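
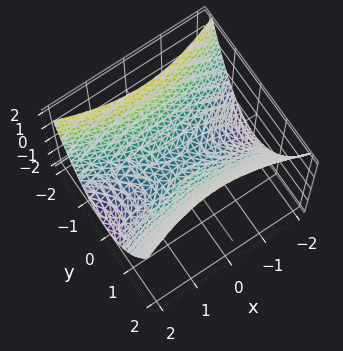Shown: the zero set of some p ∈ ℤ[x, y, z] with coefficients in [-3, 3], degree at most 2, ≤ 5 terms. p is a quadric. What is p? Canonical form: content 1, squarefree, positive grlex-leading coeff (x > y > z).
x^2 - 3*y^2 + 3*z

(a) deg p = 2. A hyperbolic paraboloid; a quadric.
(b) Symmetries: the x ↦ −x reflection is a symmetry, so x appears only in even powers; mirror symmetry y ↦ −y ⇒ only even powers of y.
(c) From the visible intercepts: it crosses the z-axis at the gridline z = 0; it meets the y-axis at y = 0 (among the integer gridlines); it crosses the x-axis at the gridline x = 0.
(d) Solving for integer coefficients yields p as stated.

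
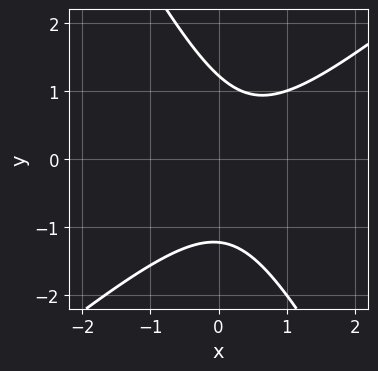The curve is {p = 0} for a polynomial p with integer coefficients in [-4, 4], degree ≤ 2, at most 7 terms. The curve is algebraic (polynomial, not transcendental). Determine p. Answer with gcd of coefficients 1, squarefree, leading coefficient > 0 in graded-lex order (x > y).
First, deg p = 2. The shape is more complex than any degree-1 curve.
Next, against the integer gridlines: the curve avoids every integer x-axis point in the box.
Finally, matching integer coefficients to the picture gives p.

3*x^2 - 2*x*y - 2*y^2 - 2*x + 3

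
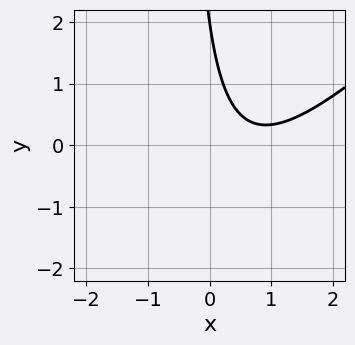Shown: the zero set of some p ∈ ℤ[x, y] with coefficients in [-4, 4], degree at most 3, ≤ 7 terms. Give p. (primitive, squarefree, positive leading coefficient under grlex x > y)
2*x^2 - 2*x*y - 3*x - y + 2

1. The degree is 2 — a generic line meets the curve in up to 2 points.
2. From the axis intercepts and sections: the curve avoids every integer x-axis point in the box; it crosses the y-axis at the gridline y = 2.
3. Assembling these constraints gives the stated polynomial.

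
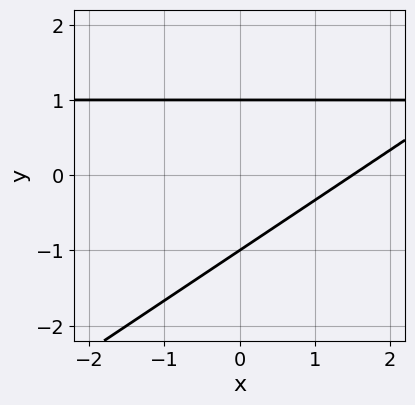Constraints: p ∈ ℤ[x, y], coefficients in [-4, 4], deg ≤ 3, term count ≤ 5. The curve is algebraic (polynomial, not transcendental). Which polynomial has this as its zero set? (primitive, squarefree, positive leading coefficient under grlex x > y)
2*x*y - 3*y^2 - 2*x + 3

1. The degree is 2 — the shape is more complex than any degree-1 curve.
2. Checking where it meets the axes: the y-axis gridline crossings are at y ∈ {-1, 1}.
3. The integer polynomial consistent with all of this is the stated p.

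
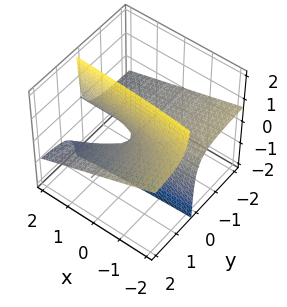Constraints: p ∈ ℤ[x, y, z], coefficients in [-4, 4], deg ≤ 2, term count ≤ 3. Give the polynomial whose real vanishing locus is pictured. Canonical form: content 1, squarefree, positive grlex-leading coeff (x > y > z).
x*y + 3*y*z - z

First, deg p = 2. A generic line meets the surface in up to 2 points.
Next, from the axis intercepts and sections: it meets the z-axis at z = 0 (among the integer gridlines); the visible y-axis segment lies entirely on the surface; every point of the x-axis in the box is on the surface.
Finally, putting this together gives p.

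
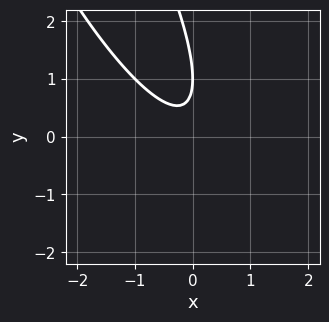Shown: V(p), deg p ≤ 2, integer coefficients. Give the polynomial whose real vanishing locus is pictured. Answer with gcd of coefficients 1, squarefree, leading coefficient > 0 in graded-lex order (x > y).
3*x^2 + 3*x*y + y^2 - 2*y + 1

First, the degree is 2 — no degree-1 curve has this shape.
Next, from the visible intercepts: it meets the y-axis at y = 1 (among the integer gridlines); no x-intercept at any integer in the box.
Finally, assembling these constraints gives the stated polynomial.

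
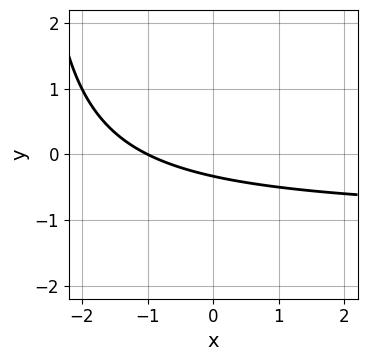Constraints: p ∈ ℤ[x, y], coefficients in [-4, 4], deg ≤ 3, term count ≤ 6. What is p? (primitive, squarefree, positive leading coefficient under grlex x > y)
(a) The degree is 2 — no degree-1 curve has this shape.
(b) From the axis intercepts and sections: one x-axis crossing is at x = -1.
(c) Together with the visible shape, these determine p as stated.

x*y + x + 3*y + 1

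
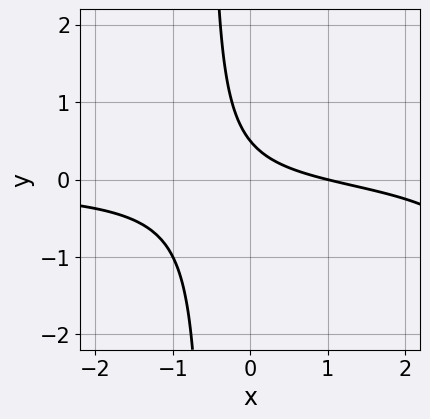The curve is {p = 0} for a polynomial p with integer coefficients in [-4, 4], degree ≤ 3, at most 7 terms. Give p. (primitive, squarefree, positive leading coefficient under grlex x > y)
deg p = 3. No degree-2 curve has this shape.
From the axis intercepts and sections: one x-axis crossing is at x = 1.
The integer polynomial consistent with all of this is the stated p.

x^2*y - 3*x*y - x - 2*y + 1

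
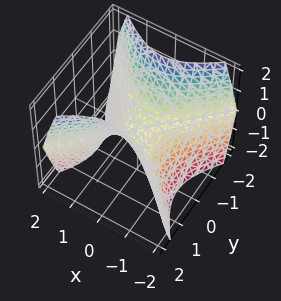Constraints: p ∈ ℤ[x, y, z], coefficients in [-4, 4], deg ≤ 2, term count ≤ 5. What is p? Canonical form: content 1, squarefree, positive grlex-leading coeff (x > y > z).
1. Degree: a saddle surface; a quadric, so deg p = 2.
2. Symmetries: it's symmetric under y → −y, forcing even powers of y; it's symmetric under x → −x, forcing even powers of x.
3. From the visible intercepts: it crosses the x-axis at the gridline x = 0; it meets the y-axis at y = 0 (among the integer gridlines); it crosses the z-axis at the gridline z = 0.
4. Fitting integer coefficients to these (and the overall shape) gives p.

x^2 - y^2 + z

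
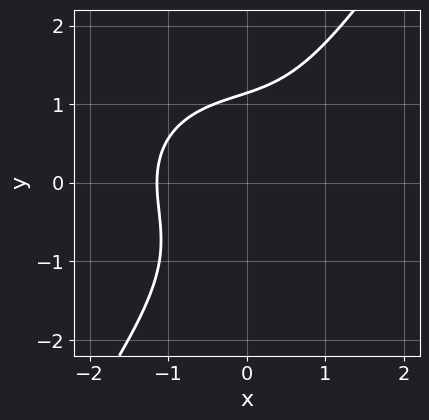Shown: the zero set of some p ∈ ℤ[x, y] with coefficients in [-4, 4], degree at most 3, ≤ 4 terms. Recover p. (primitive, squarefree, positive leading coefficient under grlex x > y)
2*x^3 + 2*x*y^2 - 2*y^3 + 3

1. The degree is 3 — a generic line meets the curve in up to 3 points.
2. Matching integer coefficients to the picture gives p.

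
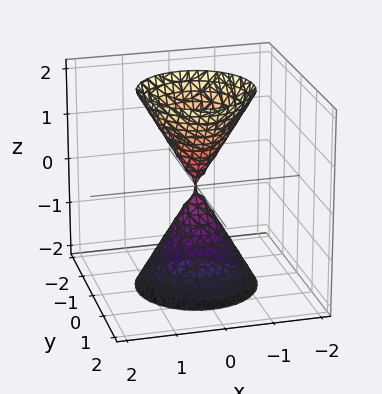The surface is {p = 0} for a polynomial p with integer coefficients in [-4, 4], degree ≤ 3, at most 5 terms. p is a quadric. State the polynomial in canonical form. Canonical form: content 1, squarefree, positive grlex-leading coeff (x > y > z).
3*x^2 + 3*y^2 - z^2

(a) I count 2 distinct pieces. They look like related sheets of one shape, so recover p as a whole.
(b) The degree is 2 — a double cone through the origin; a quadric.
(c) Symmetries: it's symmetric under z → −z, forcing even powers of z; the surface is invariant under rotation about z: p = q(x² + y², z).
(d) Reading off the gridlines: a circular section at z = -2 has radius between 1 and 2; one z-axis crossing is at z = 0; one x-axis crossing is at x = 0.
(e) These observations pin down the coefficients.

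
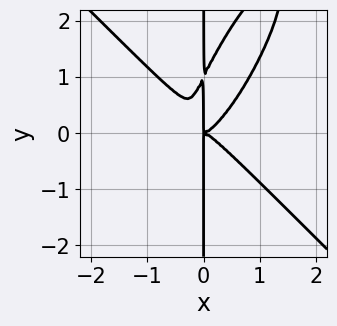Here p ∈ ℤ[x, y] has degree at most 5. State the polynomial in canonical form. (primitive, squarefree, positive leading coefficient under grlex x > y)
First, deg p = 4. A generic line meets the curve in up to 4 points.
Then, observable constraints: the visible y-axis segment lies entirely on the curve.
Finally, together with the visible shape, these determine p as stated.

3*x^4 - 2*x^2*y^2 + x*y^3 - x*y^2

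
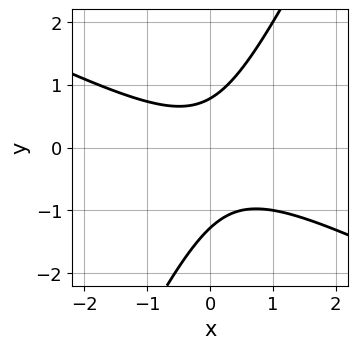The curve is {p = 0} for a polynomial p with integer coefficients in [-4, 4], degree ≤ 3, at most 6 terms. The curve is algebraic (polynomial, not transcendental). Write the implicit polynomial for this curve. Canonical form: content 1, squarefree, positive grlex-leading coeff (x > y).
2*x^2 + 3*x*y - 2*y^2 - y + 2

First, deg p = 2.
Then, checking where it meets the axes: the curve avoids every integer x-axis point in the box.
Finally, solving for integer coefficients yields p as stated.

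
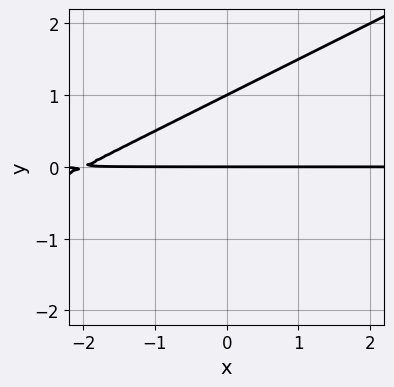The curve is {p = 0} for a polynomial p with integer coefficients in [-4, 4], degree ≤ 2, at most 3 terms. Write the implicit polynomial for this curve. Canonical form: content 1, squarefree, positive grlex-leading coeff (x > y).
The degree is 2 — no degree-1 curve has this shape.
Observable constraints: among the integer gridlines, it crosses the y-axis at y ∈ {0, 1}; every point of the x-axis in the box is on the curve.
Together with the visible shape, these determine p as stated.

x*y - 2*y^2 + 2*y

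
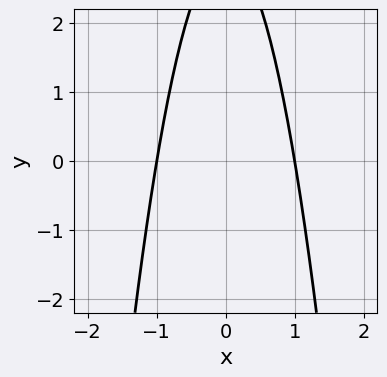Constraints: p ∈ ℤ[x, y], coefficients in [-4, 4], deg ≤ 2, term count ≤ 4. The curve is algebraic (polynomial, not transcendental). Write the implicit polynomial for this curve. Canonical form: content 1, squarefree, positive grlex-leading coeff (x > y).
3*x^2 + y - 3

(a) Degree: the shape is more complex than any degree-1 curve, so deg p = 2.
(b) Symmetries: the x ↦ −x reflection is a symmetry, so x appears only in even powers.
(c) From the axis intercepts and sections: no y-intercept at any integer in the box; the x-axis gridline crossings are at x ∈ {-1, 1}.
(d) Assembling these constraints gives the stated polynomial.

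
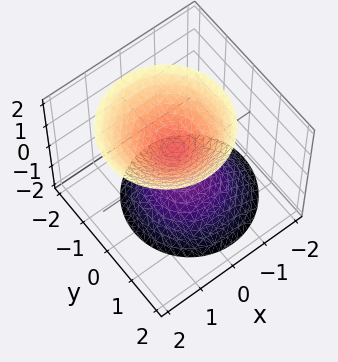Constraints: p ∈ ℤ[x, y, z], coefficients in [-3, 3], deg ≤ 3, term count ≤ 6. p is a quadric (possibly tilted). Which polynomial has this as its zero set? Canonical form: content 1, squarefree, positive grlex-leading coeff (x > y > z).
The picture has 2 separate pieces. They look like related sheets of one shape, so recover p as a whole.
The degree is 2 — a generic line meets the surface in up to 2 points.
Reading off the gridlines: the surface avoids every integer y-axis point in the box; no x-intercept at any integer in the box.
Fitting integer coefficients to these (and the overall shape) gives p.

3*x^2 - x*z + 3*y^2 - 2*z^2 + 1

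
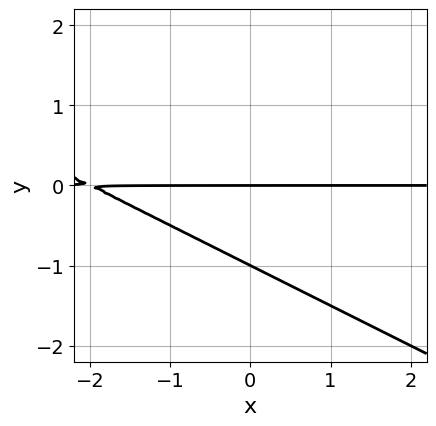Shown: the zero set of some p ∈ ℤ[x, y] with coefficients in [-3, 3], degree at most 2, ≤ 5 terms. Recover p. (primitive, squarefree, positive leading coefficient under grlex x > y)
x*y + 2*y^2 + 2*y

deg p = 2. The shape is more complex than any degree-1 curve.
Reading off the gridlines: among the integer gridlines, it crosses the y-axis at y ∈ {-1, 0}; the visible x-axis segment lies entirely on the curve.
Matching integer coefficients to the picture gives p.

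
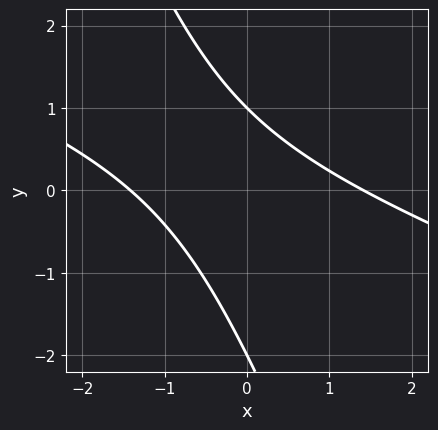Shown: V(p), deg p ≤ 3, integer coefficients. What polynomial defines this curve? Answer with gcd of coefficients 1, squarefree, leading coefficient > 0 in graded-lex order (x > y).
x^2 + 3*x*y + y^2 + y - 2

deg p = 2. No degree-1 curve has this shape.
Against the integer gridlines: among the integer gridlines, it crosses the y-axis at y ∈ {-2, 1}.
Together with the visible shape, these determine p as stated.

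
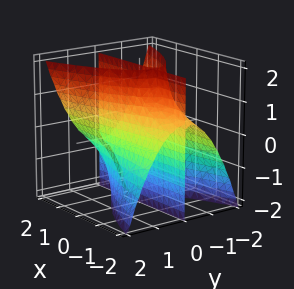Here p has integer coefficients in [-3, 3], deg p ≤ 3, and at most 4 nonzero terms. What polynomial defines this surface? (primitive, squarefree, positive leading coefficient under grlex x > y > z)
The picture has 2 separate pieces. They look like related sheets of one shape, so recover p as a whole.
Degree: no degree-2 surface has this shape, so deg p = 3.
Checking where it meets the axes: the visible z-axis segment lies entirely on the surface; the visible x-axis segment lies entirely on the surface.
Fitting integer coefficients to these (and the overall shape) gives p. Check: (0, 1, 0) on the y-axis lies on the surface, and p(0, 1, 0) = 0. ✓

2*x*y*z - 3*y^3 + 3*y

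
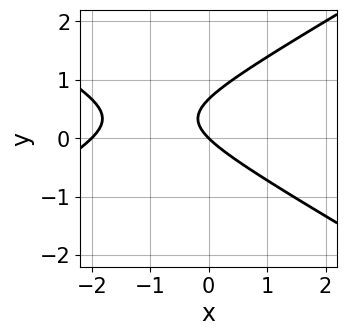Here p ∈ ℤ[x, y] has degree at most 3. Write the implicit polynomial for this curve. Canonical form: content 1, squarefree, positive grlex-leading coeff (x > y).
First, the degree is 2 — the shape is more complex than any degree-1 curve.
Next, from the visible intercepts: it meets the y-axis at y = 0 (among the integer gridlines); the x-axis gridline crossings are at x ∈ {-2, 0}.
Finally, the integer polynomial consistent with all of this is the stated p.

x^2 - 3*y^2 + 2*x + 2*y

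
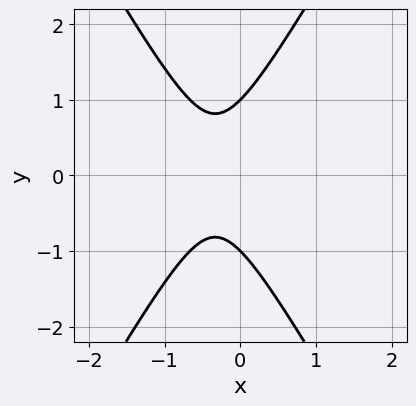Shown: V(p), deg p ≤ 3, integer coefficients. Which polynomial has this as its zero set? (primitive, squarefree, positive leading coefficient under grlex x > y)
3*x^2 - y^2 + 2*x + 1

First, the degree is 2 — a generic line meets the curve in up to 2 points.
Next, symmetries: it's symmetric under y → −y, forcing even powers of y.
Next, from the axis intercepts and sections: among the integer gridlines, it crosses the y-axis at y ∈ {-1, 1}; it misses every integer gridline on the x-axis.
Finally, the integer polynomial consistent with all of this is the stated p.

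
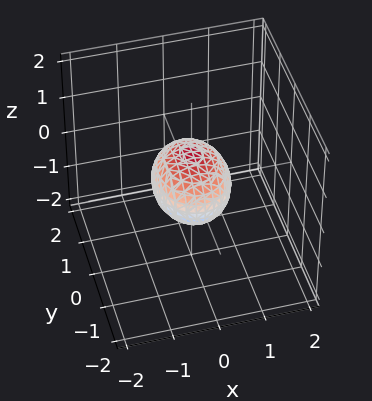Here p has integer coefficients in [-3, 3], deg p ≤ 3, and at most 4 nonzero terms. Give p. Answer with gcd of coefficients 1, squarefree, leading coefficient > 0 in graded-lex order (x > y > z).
3*x^2 + 2*y^2 + 3*z^2 - 2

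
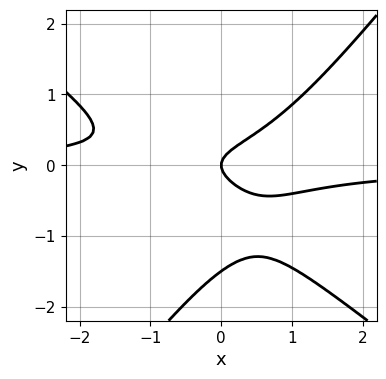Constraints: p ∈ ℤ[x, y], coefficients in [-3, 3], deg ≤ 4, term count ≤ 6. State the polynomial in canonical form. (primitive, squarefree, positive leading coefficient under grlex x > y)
2*x^2*y + x*y^2 - 2*y^3 - 3*y^2 + x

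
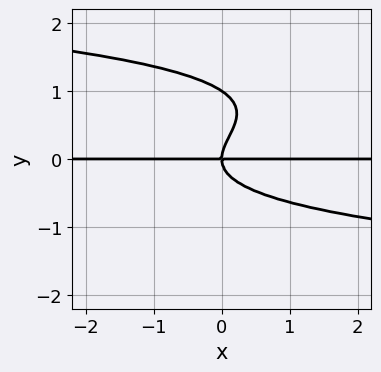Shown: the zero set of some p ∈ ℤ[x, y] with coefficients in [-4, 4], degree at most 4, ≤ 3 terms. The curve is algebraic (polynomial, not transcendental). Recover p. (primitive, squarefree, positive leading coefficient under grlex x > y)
3*y^4 - 3*y^3 + 2*x*y

(a) deg p = 4. No degree-3 curve has this shape.
(b) From the axis intercepts and sections: the visible x-axis segment lies entirely on the curve; the y-axis gridline crossings are at y ∈ {0, 1}.
(c) Solving for integer coefficients yields p as stated.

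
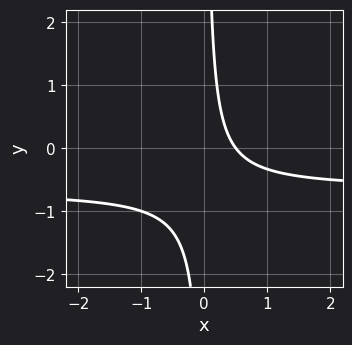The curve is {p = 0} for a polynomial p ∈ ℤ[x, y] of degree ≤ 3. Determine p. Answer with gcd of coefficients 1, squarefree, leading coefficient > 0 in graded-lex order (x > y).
3*x*y + 2*x - 1

1. Degree: the shape is more complex than any degree-1 curve, so deg p = 2.
2. Against the integer gridlines: no y-intercept at any integer in the box.
3. Putting this together gives p.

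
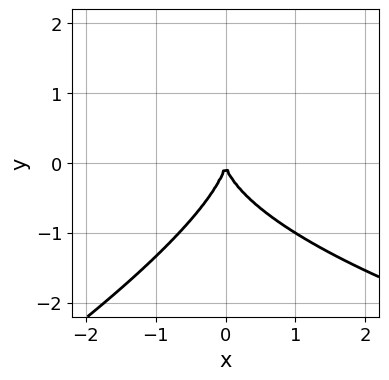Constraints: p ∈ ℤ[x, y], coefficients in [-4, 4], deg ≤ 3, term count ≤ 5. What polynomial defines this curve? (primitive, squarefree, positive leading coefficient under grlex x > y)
First, the degree is 3 — a generic line meets the curve in up to 3 points.
Next, observable constraints: it meets the x-axis at x = 0 (among the integer gridlines); it meets the y-axis at y = 0 (among the integer gridlines).
Finally, assembling these constraints gives the stated polynomial.

x*y^2 - 2*y^3 - 3*x^2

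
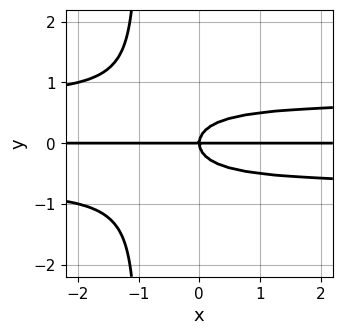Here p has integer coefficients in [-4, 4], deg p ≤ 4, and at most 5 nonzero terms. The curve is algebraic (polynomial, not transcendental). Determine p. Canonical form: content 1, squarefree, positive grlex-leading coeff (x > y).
deg p = 4. The shape is more complex than any degree-3 curve.
Against the integer gridlines: every point of the x-axis in the box is on the curve; one y-axis crossing is at y = 0.
Fitting integer coefficients to these (and the overall shape) gives p.

2*x*y^3 + 2*y^3 - x*y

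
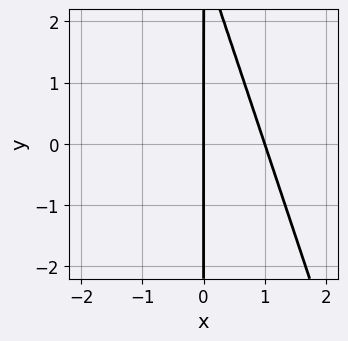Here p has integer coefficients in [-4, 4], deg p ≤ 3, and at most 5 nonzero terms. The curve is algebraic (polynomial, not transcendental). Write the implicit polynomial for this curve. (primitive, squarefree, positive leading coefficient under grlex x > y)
3*x^2 + x*y - 3*x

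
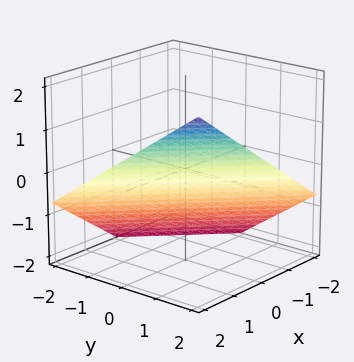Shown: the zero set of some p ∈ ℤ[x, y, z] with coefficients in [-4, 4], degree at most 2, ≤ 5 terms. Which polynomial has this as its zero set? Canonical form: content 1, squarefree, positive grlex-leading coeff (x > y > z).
(a) The degree is 1 — the surface is flat (a plane).
(b) From the axis intercepts and sections: one x-axis crossing is at x = 1; one y-axis crossing is at y = 1.
(c) Fitting integer coefficients to these (and the overall shape) gives p.

2*x + 2*y - 3*z - 2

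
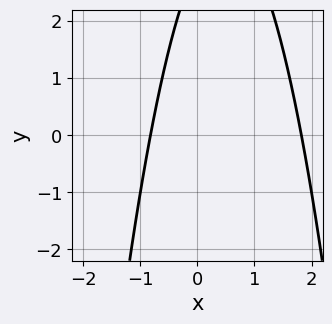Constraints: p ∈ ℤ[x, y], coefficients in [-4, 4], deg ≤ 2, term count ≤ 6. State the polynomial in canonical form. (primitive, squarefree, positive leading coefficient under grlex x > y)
The degree is 2 — the shape is more complex than any degree-1 curve.
Reading off the gridlines: it misses every integer gridline on the y-axis.
Assembling these constraints gives the stated polynomial.

2*x^2 - 2*x + y - 3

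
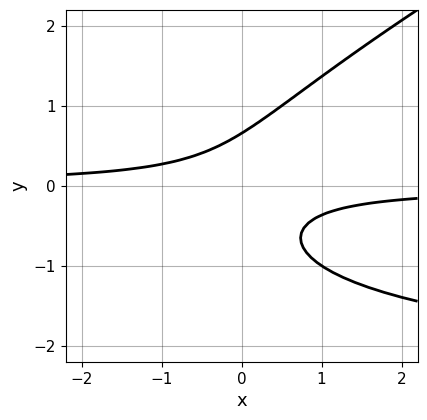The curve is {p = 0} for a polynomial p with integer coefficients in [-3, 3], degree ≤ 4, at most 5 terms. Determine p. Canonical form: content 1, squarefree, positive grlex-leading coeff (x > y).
deg p = 3.
From the axis intercepts and sections: no x-intercept at any integer in the box.
These observations pin down the coefficients.

x*y^2 - 2*y^3 + 3*x*y - y^2 + 1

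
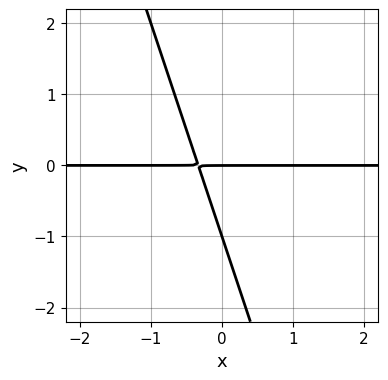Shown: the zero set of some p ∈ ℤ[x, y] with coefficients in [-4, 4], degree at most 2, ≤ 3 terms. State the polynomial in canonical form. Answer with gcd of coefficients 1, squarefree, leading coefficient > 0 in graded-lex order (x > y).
3*x*y + y^2 + y

deg p = 2. A generic line meets the curve in up to 2 points.
Against the integer gridlines: the visible x-axis segment lies entirely on the curve; the y-axis gridline crossings are at y ∈ {-1, 0}.
Together with the visible shape, these determine p as stated.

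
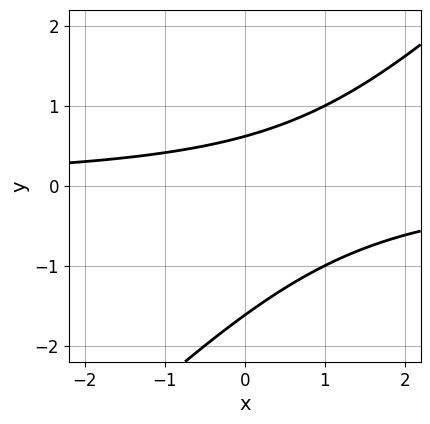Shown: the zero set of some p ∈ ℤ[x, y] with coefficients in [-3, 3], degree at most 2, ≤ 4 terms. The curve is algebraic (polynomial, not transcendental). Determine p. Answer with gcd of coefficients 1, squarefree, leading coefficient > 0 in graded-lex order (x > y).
deg p = 2.
Against the integer gridlines: no x-intercept at any integer in the box.
Putting this together gives p.

x*y - y^2 - y + 1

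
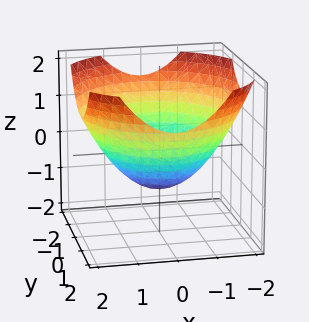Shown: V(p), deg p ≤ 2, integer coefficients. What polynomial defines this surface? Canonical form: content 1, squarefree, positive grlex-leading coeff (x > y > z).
x^2 + y^2 - 2*z - 2

1. deg p = 2.
2. Symmetry: the z-axis is an axis of rotation, so x and y enter only as x² + y².
3. Observable constraints: it meets the z-axis at z = -1 (among the integer gridlines); a circular section at z = 0 has radius between 1 and 2.
4. Putting this together gives p.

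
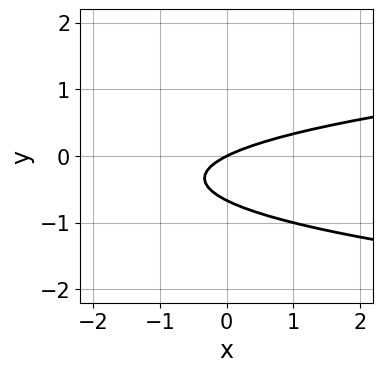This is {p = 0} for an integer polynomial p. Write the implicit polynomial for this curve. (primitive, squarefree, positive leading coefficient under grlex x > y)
3*y^2 - x + 2*y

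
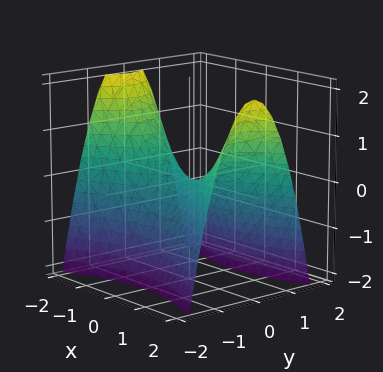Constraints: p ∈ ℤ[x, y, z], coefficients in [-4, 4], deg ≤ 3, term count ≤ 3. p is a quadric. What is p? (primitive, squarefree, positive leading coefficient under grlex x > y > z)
x^2 - 3*y^2 - 2*z

Degree: a saddle surface; a quadric, so deg p = 2.
Symmetries: mirror symmetry y ↦ −y ⇒ only even powers of y; it's symmetric under x → −x, forcing even powers of x.
From the visible intercepts: it meets the x-axis at x = 0 (among the integer gridlines); it crosses the y-axis at the gridline y = 0; it crosses the z-axis at the gridline z = 0.
Solving for integer coefficients yields p as stated.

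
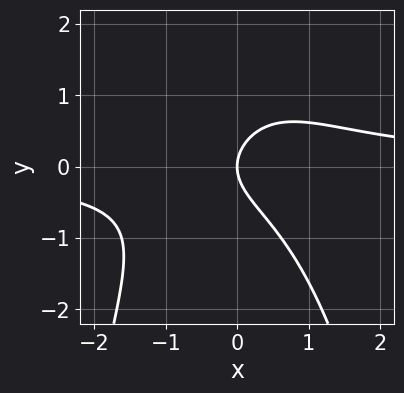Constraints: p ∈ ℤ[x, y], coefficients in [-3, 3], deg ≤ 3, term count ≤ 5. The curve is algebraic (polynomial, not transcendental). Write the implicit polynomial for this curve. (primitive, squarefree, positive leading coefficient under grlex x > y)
The degree is 3 — no degree-2 curve has this shape.
From the axis intercepts and sections: it meets the y-axis at y = 0 (among the integer gridlines); it crosses the x-axis at the gridline x = 0.
Matching integer coefficients to the picture gives p.

x^2*y + y^2 - x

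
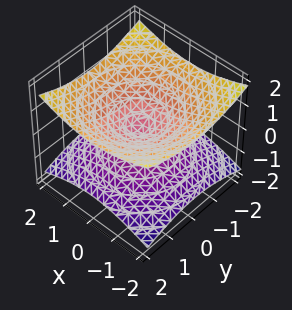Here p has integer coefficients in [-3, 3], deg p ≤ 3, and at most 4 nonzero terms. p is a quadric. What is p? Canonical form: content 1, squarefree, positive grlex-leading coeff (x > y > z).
Degree: two nappes meeting at a single point; a quadric, so deg p = 2.
Symmetries: the z ↦ −z reflection is a symmetry, so z appears only in even powers; the z-axis is an axis of rotation, so x and y enter only as x² + y².
Against the integer gridlines: it meets the x-axis at x = 0 (among the integer gridlines); a circular section at z = 1 has radius between 1 and 2.
The integer polynomial consistent with all of this is the stated p.

x^2 + y^2 - 3*z^2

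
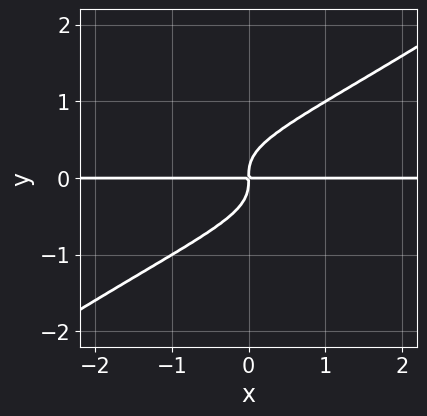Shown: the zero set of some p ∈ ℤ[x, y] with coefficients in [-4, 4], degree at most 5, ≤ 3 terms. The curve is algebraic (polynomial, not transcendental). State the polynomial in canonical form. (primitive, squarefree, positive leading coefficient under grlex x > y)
2*x*y^3 - 3*y^4 + x*y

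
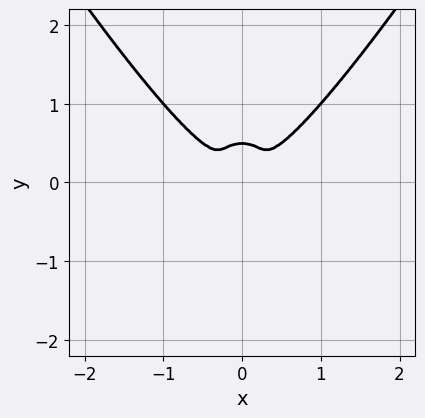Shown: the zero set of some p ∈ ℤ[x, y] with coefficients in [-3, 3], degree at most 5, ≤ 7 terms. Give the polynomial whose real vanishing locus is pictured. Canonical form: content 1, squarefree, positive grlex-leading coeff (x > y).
First, deg p = 4. No degree-3 curve has this shape.
Then, symmetries: mirror symmetry x ↦ −x ⇒ only even powers of x.
Finally, the integer polynomial consistent with all of this is the stated p.

3*x^4 - x^2*y^2 - x^2*y - 2*y^3 + y^2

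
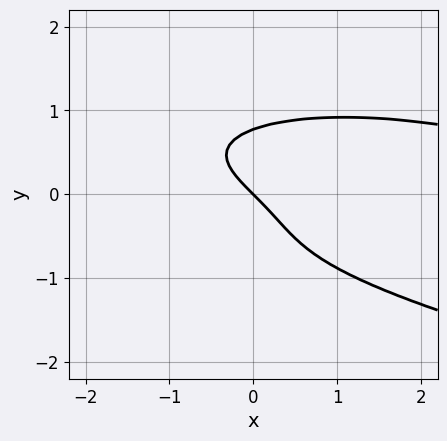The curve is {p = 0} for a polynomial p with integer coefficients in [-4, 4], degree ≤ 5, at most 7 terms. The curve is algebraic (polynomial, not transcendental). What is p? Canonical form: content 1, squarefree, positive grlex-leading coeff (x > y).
1. deg p = 4. The shape is more complex than any degree-3 curve.
2. Checking where it meets the axes: one y-axis crossing is at y = 0; it meets the x-axis at x = 0 (among the integer gridlines).
3. Assembling these constraints gives the stated polynomial.

3*y^4 + x^2*y + y^3 - 2*x - 2*y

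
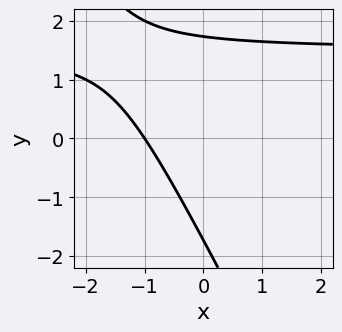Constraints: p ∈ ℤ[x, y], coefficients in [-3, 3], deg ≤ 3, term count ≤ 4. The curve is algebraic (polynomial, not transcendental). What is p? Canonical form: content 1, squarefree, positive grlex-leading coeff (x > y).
First, deg p = 2. The shape is more complex than any degree-1 curve.
Next, from the axis intercepts and sections: it meets the x-axis at x = -1 (among the integer gridlines).
Finally, together with the visible shape, these determine p as stated.

2*x*y + y^2 - 3*x - 3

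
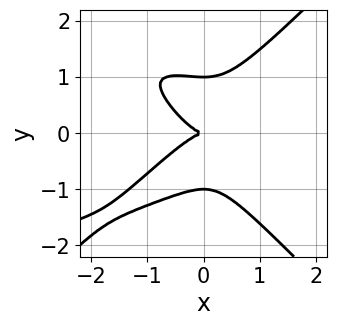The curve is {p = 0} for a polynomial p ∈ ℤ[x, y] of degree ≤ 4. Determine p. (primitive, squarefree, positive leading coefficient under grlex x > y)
1. The degree is 4 — the shape is more complex than any degree-3 curve.
2. Against the integer gridlines: the y-axis gridline crossings are at y ∈ {-1, 0, 1}; it meets the x-axis at x = 0 (among the integer gridlines).
3. Fitting integer coefficients to these (and the overall shape) gives p.

3*x^2*y^2 - 3*y^4 + 3*x^3 - x^2*y + 3*y^2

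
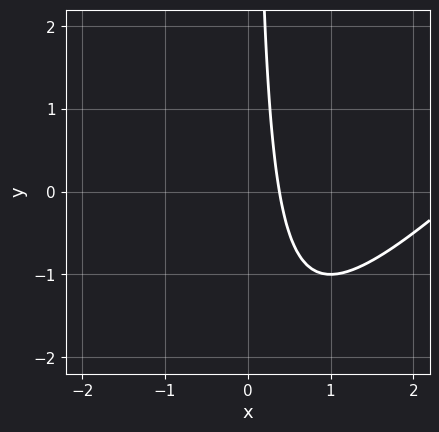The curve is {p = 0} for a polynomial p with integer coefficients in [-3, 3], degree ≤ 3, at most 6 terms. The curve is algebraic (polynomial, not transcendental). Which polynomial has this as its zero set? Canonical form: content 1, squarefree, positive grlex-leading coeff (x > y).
1. Degree: a generic line meets the curve in up to 2 points, so deg p = 2.
2. Checking where it meets the axes: it misses every integer gridline on the y-axis.
3. Solving for integer coefficients yields p as stated.

x^2 - x*y - 3*x + 1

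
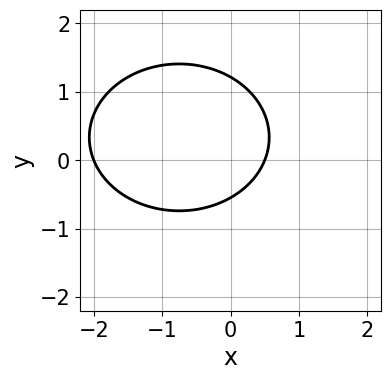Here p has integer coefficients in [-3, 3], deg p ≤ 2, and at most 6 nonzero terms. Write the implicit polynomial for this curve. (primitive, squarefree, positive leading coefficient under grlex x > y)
2*x^2 + 3*y^2 + 3*x - 2*y - 2

1. deg p = 2.
2. From the visible intercepts: it meets the x-axis at x = -2 (among the integer gridlines).
3. Together with the visible shape, these determine p as stated.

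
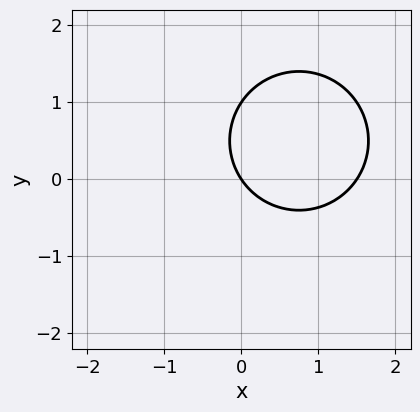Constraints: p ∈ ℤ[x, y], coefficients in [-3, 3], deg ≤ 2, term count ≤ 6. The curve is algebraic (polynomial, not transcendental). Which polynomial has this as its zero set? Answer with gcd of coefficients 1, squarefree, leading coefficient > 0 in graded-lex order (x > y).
(a) Degree: a generic line meets the curve in up to 2 points, so deg p = 2.
(b) Reading off the gridlines: the y-axis gridline crossings are at y ∈ {0, 1}; it meets the x-axis at x = 0 (among the integer gridlines).
(c) Solving for integer coefficients yields p as stated.

2*x^2 + 2*y^2 - 3*x - 2*y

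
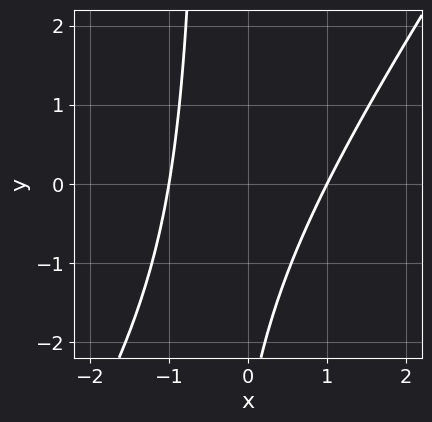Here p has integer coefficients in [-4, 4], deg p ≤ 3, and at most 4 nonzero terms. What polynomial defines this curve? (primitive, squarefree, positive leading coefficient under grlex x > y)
(a) Degree: no degree-1 curve has this shape, so deg p = 2.
(b) Observable constraints: the curve avoids every integer y-axis point in the box; the x-axis gridline crossings are at x ∈ {-1, 1}.
(c) These observations pin down the coefficients.

3*x^2 - 2*x*y - y - 3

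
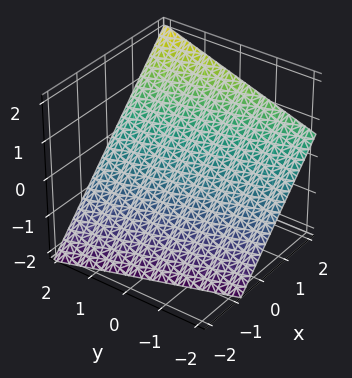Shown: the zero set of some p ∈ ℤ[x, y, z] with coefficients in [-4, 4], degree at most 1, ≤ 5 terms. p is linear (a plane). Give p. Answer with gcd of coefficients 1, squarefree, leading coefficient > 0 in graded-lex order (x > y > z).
3*x + y - 3*z - 2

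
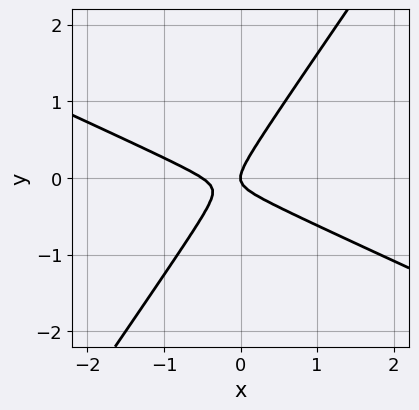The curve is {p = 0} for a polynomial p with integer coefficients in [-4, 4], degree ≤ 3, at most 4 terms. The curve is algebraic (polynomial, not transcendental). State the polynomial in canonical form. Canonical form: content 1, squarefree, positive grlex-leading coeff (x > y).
1. The degree is 2 — no degree-1 curve has this shape.
2. Observable constraints: one y-axis crossing is at y = 0; it crosses the x-axis at the gridline x = 0.
3. Putting this together gives p.

2*x^2 + 3*x*y - 3*y^2 + x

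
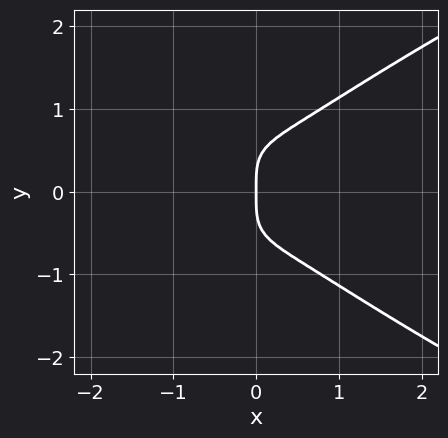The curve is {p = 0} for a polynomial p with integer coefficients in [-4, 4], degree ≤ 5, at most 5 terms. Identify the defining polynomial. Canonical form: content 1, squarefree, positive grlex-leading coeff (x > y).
First, the degree is 4 — the shape is more complex than any degree-3 curve.
Then, symmetries: the y ↦ −y reflection is a symmetry, so y appears only in even powers.
Next, observable constraints: it meets the x-axis at x = 0 (among the integer gridlines); it crosses the y-axis at the gridline y = 0.
Finally, the integer polynomial consistent with all of this is the stated p.

3*y^4 - 3*x^3 - 2*x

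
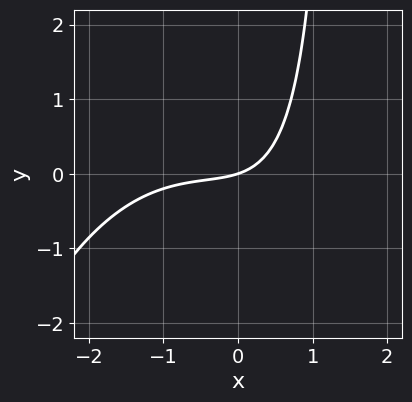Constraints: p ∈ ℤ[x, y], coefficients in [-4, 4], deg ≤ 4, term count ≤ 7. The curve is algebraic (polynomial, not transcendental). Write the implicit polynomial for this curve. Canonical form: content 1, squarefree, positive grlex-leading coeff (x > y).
x^3 + x^2 + 2*x*y + x - 3*y

First, degree: no degree-2 curve has this shape, so deg p = 3.
Then, from the visible intercepts: it crosses the x-axis at the gridline x = 0; one y-axis crossing is at y = 0.
Finally, together with the visible shape, these determine p as stated.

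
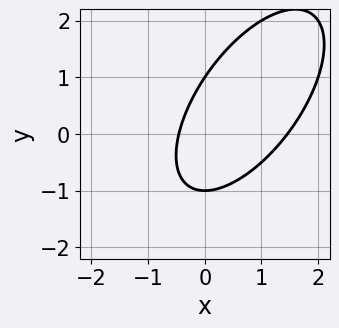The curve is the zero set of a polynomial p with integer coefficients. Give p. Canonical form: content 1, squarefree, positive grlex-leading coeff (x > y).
The degree is 2 — the shape is more complex than any degree-1 curve.
Against the integer gridlines: the y-axis gridline crossings are at y ∈ {-1, 1}.
Putting this together gives p.

3*x^2 - 3*x*y + 2*y^2 - 3*x - 2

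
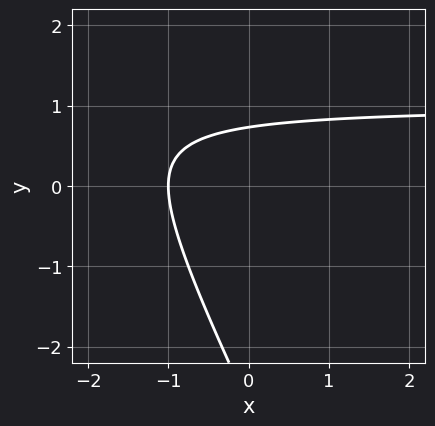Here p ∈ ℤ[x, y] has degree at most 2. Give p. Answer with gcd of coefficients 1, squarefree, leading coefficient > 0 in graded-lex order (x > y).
2*x*y + y^2 - 2*x + 2*y - 2

Degree: the shape is more complex than any degree-1 curve, so deg p = 2.
Reading off the gridlines: one x-axis crossing is at x = -1.
Assembling these constraints gives the stated polynomial.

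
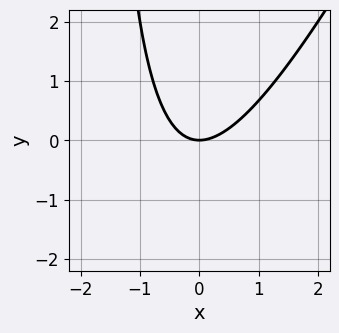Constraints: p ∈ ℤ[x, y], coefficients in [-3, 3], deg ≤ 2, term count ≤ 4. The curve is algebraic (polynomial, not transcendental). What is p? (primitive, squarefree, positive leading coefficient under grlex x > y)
deg p = 2.
Checking where it meets the axes: it meets the x-axis at x = 0 (among the integer gridlines); it meets the y-axis at y = 0 (among the integer gridlines).
The integer polynomial consistent with all of this is the stated p.

2*x^2 - x*y - 2*y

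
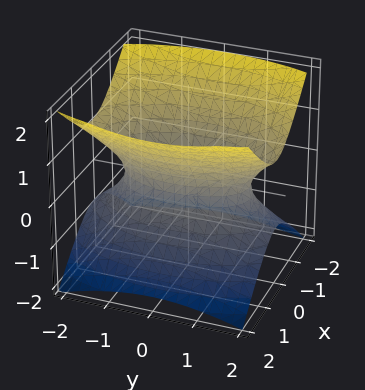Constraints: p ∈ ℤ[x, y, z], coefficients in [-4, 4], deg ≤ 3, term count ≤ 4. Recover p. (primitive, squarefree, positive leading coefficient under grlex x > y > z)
First, degree: one connected sheet with a waist; a quadric, so deg p = 2.
Next, symmetries: it's symmetric under z → −z, forcing even powers of z; mirror symmetry y ↦ −y ⇒ only even powers of y; mirror symmetry x ↦ −x ⇒ only even powers of x.
Then, reading off the gridlines: no z-intercept at any integer in the box.
Finally, solving for integer coefficients yields p as stated.

3*x^2 + y^2 - 3*z^2 - 2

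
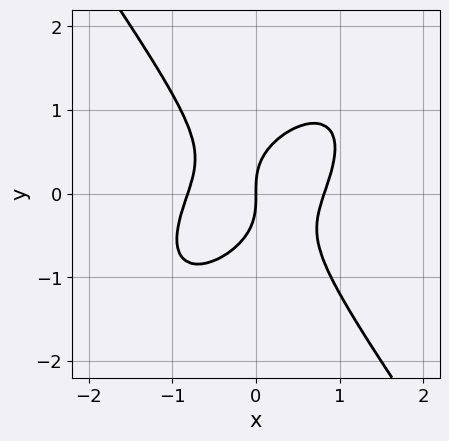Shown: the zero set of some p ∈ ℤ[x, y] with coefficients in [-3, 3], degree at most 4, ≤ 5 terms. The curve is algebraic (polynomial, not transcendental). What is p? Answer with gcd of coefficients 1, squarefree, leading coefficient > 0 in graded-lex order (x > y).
3*x^3 - 2*x^2*y + 2*y^3 - 2*x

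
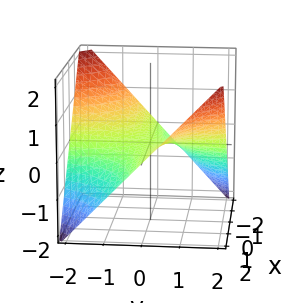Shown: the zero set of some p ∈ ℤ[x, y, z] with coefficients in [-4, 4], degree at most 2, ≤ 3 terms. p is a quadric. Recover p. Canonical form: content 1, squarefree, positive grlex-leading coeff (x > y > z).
x*y - 2*z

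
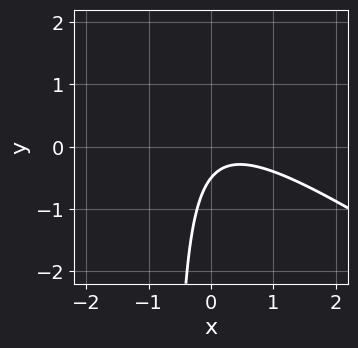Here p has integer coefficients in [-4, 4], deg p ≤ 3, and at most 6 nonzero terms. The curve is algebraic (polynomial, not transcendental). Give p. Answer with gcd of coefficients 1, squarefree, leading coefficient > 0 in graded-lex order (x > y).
2*x^2 + 3*x*y - x + 2*y + 1

1. deg p = 2. A generic line meets the curve in up to 2 points.
2. From the visible intercepts: no x-intercept at any integer in the box.
3. Together with the visible shape, these determine p as stated.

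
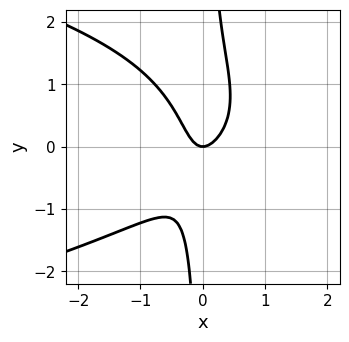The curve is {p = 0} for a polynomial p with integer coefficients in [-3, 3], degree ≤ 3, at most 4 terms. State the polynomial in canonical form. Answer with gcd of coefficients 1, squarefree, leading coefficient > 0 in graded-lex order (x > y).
1. The degree is 3 — no degree-2 curve has this shape.
2. Checking where it meets the axes: it crosses the y-axis at the gridline y = 0; it crosses the x-axis at the gridline x = 0.
3. Matching integer coefficients to the picture gives p.

2*x*y^2 + 3*x^2 - x*y - y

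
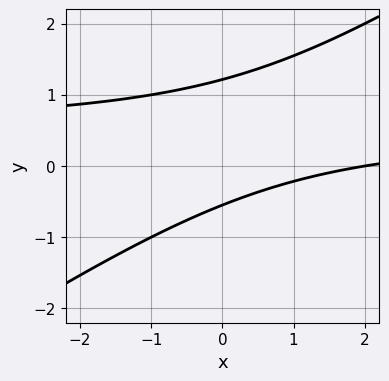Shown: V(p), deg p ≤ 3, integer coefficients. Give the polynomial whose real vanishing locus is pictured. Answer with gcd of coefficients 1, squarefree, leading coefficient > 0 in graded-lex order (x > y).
2*x*y - 3*y^2 - x + 2*y + 2

1. Degree: a generic line meets the curve in up to 2 points, so deg p = 2.
2. From the visible intercepts: it crosses the x-axis at the gridline x = 2.
3. Together with the visible shape, these determine p as stated.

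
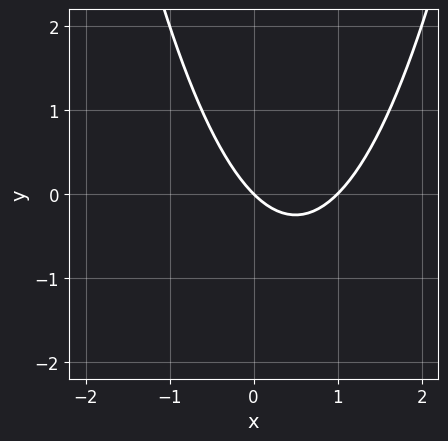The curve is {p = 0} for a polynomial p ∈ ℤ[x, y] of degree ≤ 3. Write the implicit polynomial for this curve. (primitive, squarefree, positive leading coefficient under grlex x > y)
x^2 - x - y

First, deg p = 2.
Then, reading off the gridlines: the x-axis gridline crossings are at x ∈ {0, 1}; it crosses the y-axis at the gridline y = 0.
Finally, solving for integer coefficients yields p as stated.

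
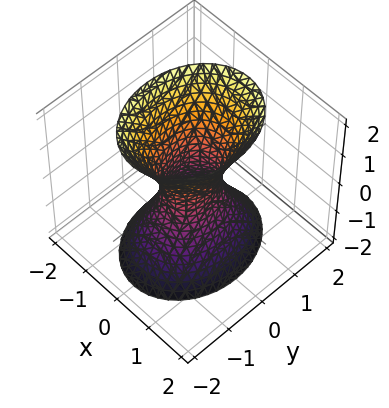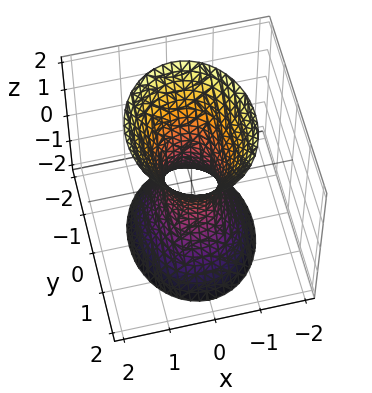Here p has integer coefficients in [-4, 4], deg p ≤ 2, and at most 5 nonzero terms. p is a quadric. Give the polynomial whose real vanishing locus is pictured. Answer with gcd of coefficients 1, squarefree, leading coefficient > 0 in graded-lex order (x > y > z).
3*x^2 + 2*y^2 - z^2 - 1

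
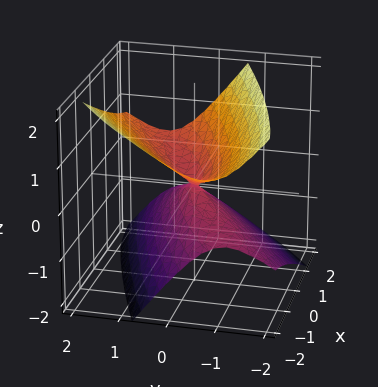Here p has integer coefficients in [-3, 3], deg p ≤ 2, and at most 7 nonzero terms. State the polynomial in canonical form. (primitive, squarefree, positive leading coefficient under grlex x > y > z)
x^2 - 3*x*y + 3*y^2 - 2*y*z - 3*z^2

First, deg p = 2.
Next, observable constraints: it meets the y-axis at y = 0 (among the integer gridlines); it meets the x-axis at x = 0 (among the integer gridlines).
Finally, assembling these constraints gives the stated polynomial.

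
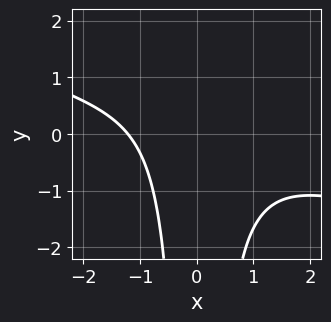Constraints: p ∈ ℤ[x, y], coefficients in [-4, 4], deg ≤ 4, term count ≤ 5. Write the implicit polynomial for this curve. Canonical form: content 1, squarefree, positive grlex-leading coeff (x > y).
1. The degree is 3 — a generic line meets the curve in up to 3 points.
2. Reading off the gridlines: no y-intercept at any integer in the box.
3. These observations pin down the coefficients.

x^3 + 3*x^2*y + x + 3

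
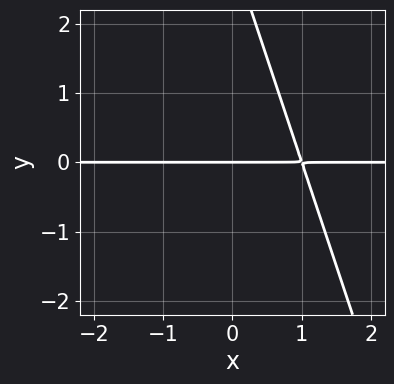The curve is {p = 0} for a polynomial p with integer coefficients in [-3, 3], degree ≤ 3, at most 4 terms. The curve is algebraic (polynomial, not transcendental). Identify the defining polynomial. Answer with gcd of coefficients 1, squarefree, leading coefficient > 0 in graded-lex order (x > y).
3*x*y + y^2 - 3*y

deg p = 2. The shape is more complex than any degree-1 curve.
Checking where it meets the axes: every point of the x-axis in the box is on the curve; one y-axis crossing is at y = 0.
Together with the visible shape, these determine p as stated.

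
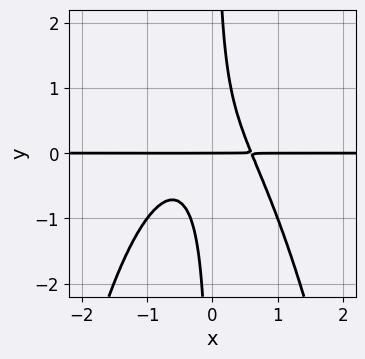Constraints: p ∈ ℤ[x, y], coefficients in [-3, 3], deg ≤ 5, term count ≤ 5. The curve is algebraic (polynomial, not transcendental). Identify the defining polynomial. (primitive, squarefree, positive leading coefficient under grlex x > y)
1. The degree is 4 — no degree-3 curve has this shape.
2. Observable constraints: the visible x-axis segment lies entirely on the curve; it crosses the y-axis at the gridline y = 0.
3. Matching integer coefficients to the picture gives p.

3*x^3*y + x^2*y + 3*x*y^2 - y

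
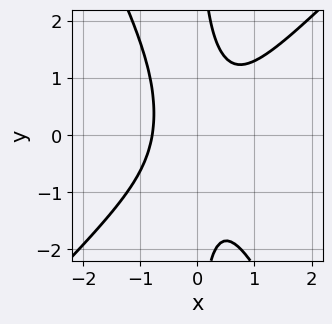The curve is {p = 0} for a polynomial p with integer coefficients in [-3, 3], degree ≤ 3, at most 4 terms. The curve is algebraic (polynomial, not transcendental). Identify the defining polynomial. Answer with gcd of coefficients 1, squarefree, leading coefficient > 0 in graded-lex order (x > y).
Degree: the shape is more complex than any degree-2 curve, so deg p = 3.
Observable constraints: the curve avoids every integer y-axis point in the box.
Solving for integer coefficients yields p as stated.

2*x^3 - x^2*y - x*y^2 + 1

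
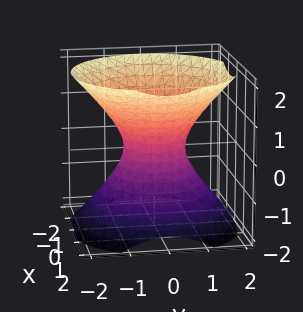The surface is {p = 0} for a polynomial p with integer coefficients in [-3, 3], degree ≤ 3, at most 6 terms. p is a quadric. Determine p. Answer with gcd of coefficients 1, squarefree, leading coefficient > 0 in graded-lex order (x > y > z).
3*x^2 + 3*y^2 - 3*z^2 - 2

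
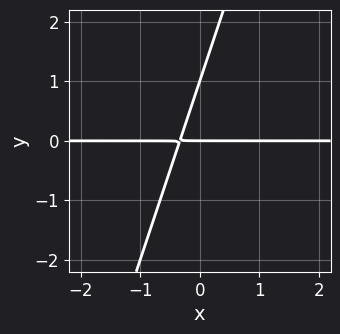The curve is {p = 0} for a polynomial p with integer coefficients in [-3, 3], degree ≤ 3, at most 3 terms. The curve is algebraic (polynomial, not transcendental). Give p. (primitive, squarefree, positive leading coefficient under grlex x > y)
(a) The degree is 2 — a generic line meets the curve in up to 2 points.
(b) Checking where it meets the axes: among the integer gridlines, it crosses the y-axis at y ∈ {0, 1}; the visible x-axis segment lies entirely on the curve.
(c) Fitting integer coefficients to these (and the overall shape) gives p.

3*x*y - y^2 + y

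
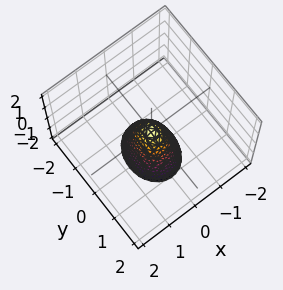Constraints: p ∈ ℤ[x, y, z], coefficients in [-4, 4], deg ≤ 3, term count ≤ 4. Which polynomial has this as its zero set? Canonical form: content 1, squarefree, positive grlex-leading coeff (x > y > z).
3*x^2 + 2*y^2 + z

(a) Degree: a paraboloid; a quadric, so deg p = 2.
(b) Symmetries: it's symmetric under x → −x, forcing even powers of x; mirror symmetry y ↦ −y ⇒ only even powers of y.
(c) Against the integer gridlines: one z-axis crossing is at z = 0; it crosses the x-axis at the gridline x = 0; it meets the y-axis at y = 0 (among the integer gridlines).
(d) Putting this together gives p.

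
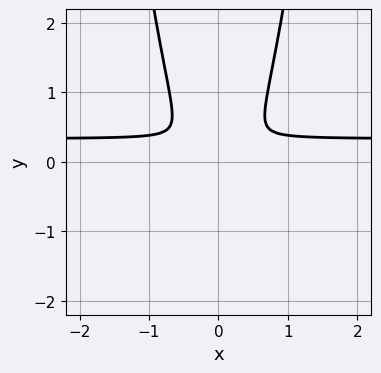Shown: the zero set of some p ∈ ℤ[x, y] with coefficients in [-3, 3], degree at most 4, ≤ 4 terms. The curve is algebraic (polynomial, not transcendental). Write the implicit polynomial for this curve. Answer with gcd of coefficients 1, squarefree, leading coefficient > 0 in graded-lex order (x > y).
3*x^2*y - x^2 - y^2

Degree: the shape is more complex than any degree-2 curve, so deg p = 3.
Symmetries: the x ↦ −x reflection is a symmetry, so x appears only in even powers.
The integer polynomial consistent with all of this is the stated p.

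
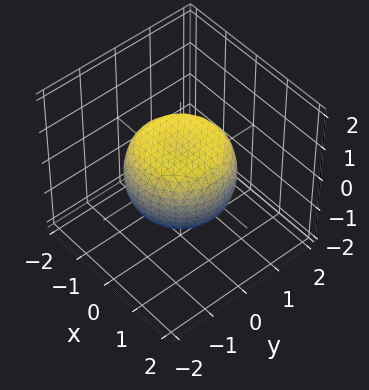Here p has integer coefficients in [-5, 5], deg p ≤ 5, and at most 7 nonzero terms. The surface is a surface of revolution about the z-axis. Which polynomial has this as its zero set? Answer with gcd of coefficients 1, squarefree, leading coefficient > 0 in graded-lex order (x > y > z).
2*x^4 + 4*x^2*y^2 + 2*y^4 - 2*x^2 - 2*y^2 + 3*z^2 - 2

(a) deg p = 4.
(b) Symmetries: the z-axis is an axis of rotation, so x and y enter only as x² + y².
(c) From the visible intercepts: a circular section at z = 0 has radius between 1 and 2.
(d) Matching integer coefficients to the picture gives p.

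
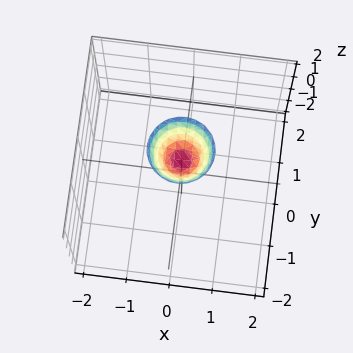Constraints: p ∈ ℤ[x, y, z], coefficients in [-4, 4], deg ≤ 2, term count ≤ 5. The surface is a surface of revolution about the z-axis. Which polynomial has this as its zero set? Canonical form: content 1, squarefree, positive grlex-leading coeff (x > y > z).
(a) The degree is 2 — a generic line meets the surface in up to 2 points.
(b) By symmetry, the z-axis is an axis of rotation, so x and y enter only as x² + y².
(c) Observable constraints: a circular section at z = 2 has radius between 0 and 1; it meets the z-axis at z = 1 (among the integer gridlines); the surface avoids every integer y-axis point in the box.
(d) Solving for integer coefficients yields p as stated.

2*x^2 + 2*y^2 - z + 1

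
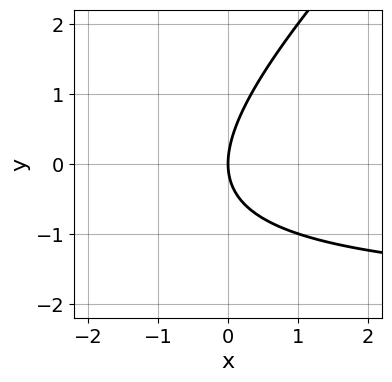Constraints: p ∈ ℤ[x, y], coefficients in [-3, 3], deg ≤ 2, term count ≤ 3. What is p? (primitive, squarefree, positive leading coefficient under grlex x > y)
x*y - y^2 + 2*x

1. Degree: a generic line meets the curve in up to 2 points, so deg p = 2.
2. From the axis intercepts and sections: it crosses the y-axis at the gridline y = 0; it crosses the x-axis at the gridline x = 0.
3. Assembling these constraints gives the stated polynomial.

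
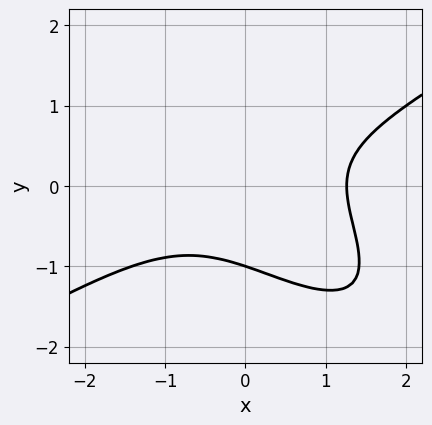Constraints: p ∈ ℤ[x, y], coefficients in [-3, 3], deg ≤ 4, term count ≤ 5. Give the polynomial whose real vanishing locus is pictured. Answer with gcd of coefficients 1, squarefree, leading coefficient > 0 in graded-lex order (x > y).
First, the degree is 3 — no degree-2 curve has this shape.
Then, observable constraints: it crosses the y-axis at the gridline y = -1.
Finally, fitting integer coefficients to these (and the overall shape) gives p.

x^3 - 2*x*y^2 - 2*y^3 - 2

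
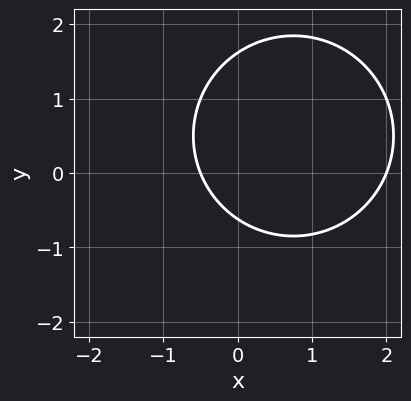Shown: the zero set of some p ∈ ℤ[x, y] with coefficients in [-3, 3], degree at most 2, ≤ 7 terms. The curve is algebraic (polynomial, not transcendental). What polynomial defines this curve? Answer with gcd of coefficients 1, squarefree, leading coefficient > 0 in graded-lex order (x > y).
2*x^2 + 2*y^2 - 3*x - 2*y - 2

First, deg p = 2. The shape is more complex than any degree-1 curve.
Then, checking where it meets the axes: one x-axis crossing is at x = 2.
Finally, together with the visible shape, these determine p as stated.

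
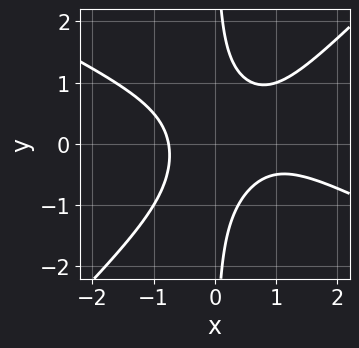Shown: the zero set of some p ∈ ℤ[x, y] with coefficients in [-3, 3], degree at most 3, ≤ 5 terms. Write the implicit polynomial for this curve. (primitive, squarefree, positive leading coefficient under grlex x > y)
1. deg p = 3. A generic line meets the curve in up to 3 points.
2. Reading off the gridlines: it misses every integer gridline on the y-axis.
3. These observations pin down the coefficients.

x^3 + x^2*y - 2*x*y^2 - x^2 + 1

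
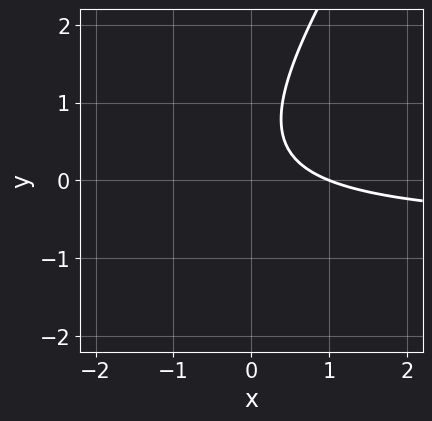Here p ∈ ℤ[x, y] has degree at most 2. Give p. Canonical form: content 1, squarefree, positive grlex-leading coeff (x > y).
First, degree: a generic line meets the curve in up to 2 points, so deg p = 2.
Next, from the axis intercepts and sections: the curve avoids every integer y-axis point in the box; it crosses the x-axis at the gridline x = 1.
Finally, solving for integer coefficients yields p as stated.

3*x*y - 2*y^2 + 2*x + 2*y - 2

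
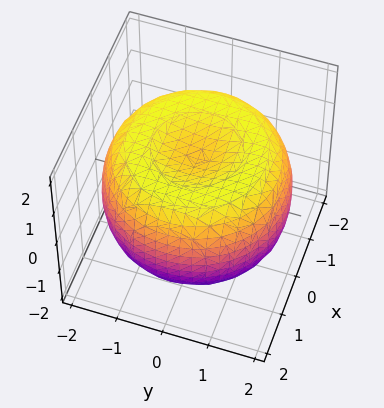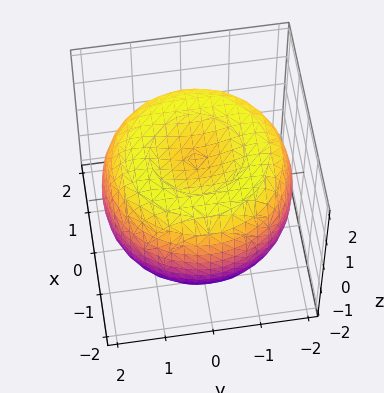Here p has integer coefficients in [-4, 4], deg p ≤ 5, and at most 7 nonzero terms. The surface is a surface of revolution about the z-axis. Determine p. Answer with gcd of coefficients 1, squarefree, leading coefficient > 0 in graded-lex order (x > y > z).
The degree is 4 — no degree-3 surface has this shape.
Symmetries: rotational symmetry about the z-axis ⇒ p depends on x, y only through x² + y².
Against the integer gridlines: among the integer gridlines, it crosses the z-axis at z ∈ {-1, 1}; a circular section at z = 1 has radius between 1 and 2.
Assembling these constraints gives the stated polynomial.

x^4 + 2*x^2*y^2 + y^4 - 3*x^2 - 3*y^2 + 3*z^2 - 3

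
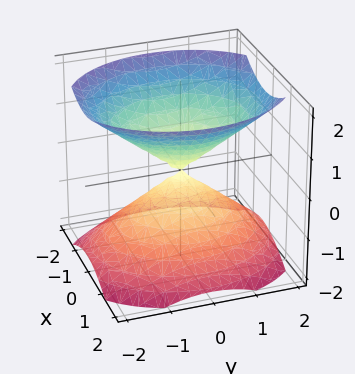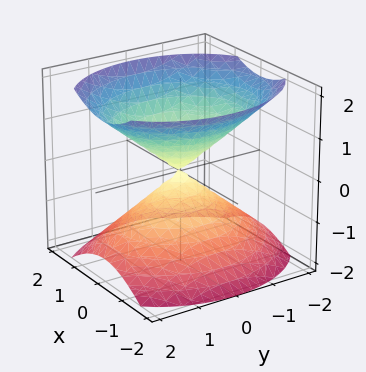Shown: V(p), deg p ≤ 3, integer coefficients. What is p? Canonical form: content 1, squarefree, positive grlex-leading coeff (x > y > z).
There are 2 components. They look like related sheets of one shape, so recover p as a whole.
Degree: a double cone through the origin; a quadric, so deg p = 2.
Symmetries: mirror symmetry y ↦ −y ⇒ only even powers of y; the x ↦ −x reflection is a symmetry, so x appears only in even powers; mirror symmetry z ↦ −z ⇒ only even powers of z.
Checking where it meets the axes: it crosses the x-axis at the gridline x = 0; it crosses the z-axis at the gridline z = 0; it crosses the y-axis at the gridline y = 0.
The integer polynomial consistent with all of this is the stated p.

3*x^2 + 2*y^2 - 3*z^2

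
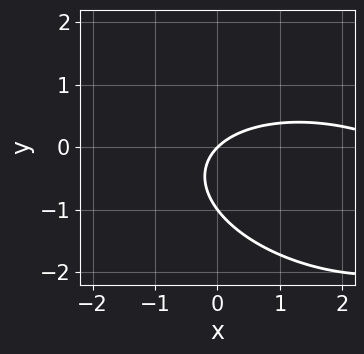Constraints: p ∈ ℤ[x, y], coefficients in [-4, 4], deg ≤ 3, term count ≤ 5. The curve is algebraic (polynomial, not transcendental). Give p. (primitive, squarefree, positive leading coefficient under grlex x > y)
(a) The degree is 2 — no degree-1 curve has this shape.
(b) Checking where it meets the axes: among the integer gridlines, it crosses the y-axis at y ∈ {-1, 0}; it crosses the x-axis at the gridline x = 0.
(c) These observations pin down the coefficients.

x^2 + x*y + 3*y^2 - 3*x + 3*y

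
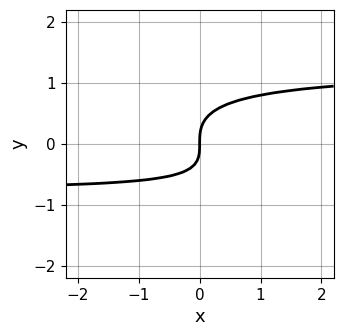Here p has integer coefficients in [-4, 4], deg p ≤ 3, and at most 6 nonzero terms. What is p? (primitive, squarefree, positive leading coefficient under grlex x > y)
2*x*y^2 + 3*y^3 - x*y - 2*x

First, degree: no degree-2 curve has this shape, so deg p = 3.
Next, checking where it meets the axes: it meets the x-axis at x = 0 (among the integer gridlines); it crosses the y-axis at the gridline y = 0.
Finally, matching integer coefficients to the picture gives p.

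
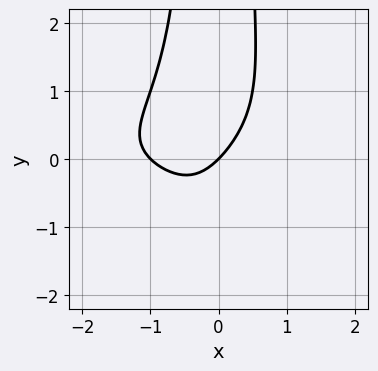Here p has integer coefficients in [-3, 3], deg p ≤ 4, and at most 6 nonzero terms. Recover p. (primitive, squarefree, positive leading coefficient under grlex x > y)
1. Degree: a generic line meets the curve in up to 4 points, so deg p = 4.
2. From the axis intercepts and sections: among the integer gridlines, it crosses the x-axis at x ∈ {-1, 0}; it crosses the y-axis at the gridline y = 0.
3. Assembling these constraints gives the stated polynomial.

x^2*y^2 + x^2 + x - y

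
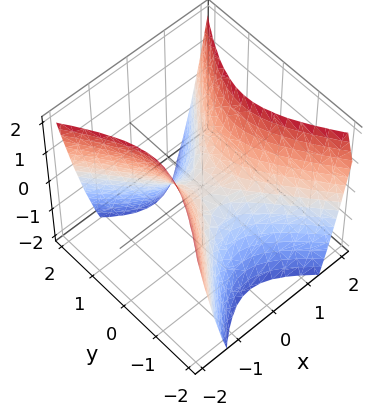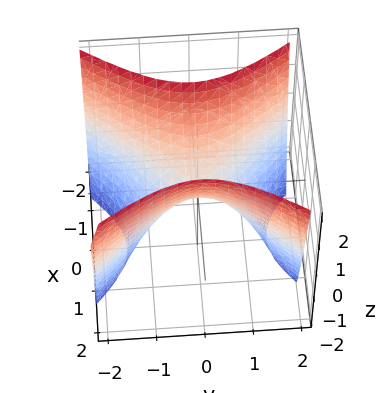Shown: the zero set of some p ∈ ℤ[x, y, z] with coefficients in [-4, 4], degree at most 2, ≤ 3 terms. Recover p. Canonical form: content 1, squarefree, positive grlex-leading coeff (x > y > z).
(a) The degree is 2 — a saddle surface; a quadric.
(b) Symmetries: the x ↦ −x reflection is a symmetry, so x appears only in even powers; mirror symmetry y ↦ −y ⇒ only even powers of y.
(c) From the visible intercepts: it meets the x-axis at x = 0 (among the integer gridlines); one z-axis crossing is at z = 0.
(d) Solving for integer coefficients yields p as stated.

3*x^2 - 2*y^2 - 2*z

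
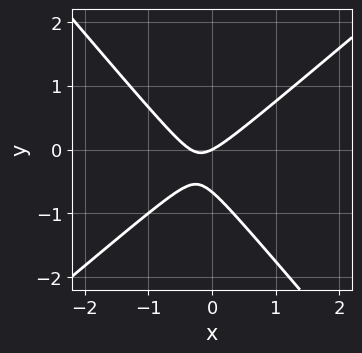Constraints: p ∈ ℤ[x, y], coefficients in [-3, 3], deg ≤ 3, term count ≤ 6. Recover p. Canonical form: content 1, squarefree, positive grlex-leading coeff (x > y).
deg p = 2.
From the axis intercepts and sections: one x-axis crossing is at x = 0; one y-axis crossing is at y = 0.
Together with the visible shape, these determine p as stated.

3*x^2 - x*y - 3*y^2 + x - 2*y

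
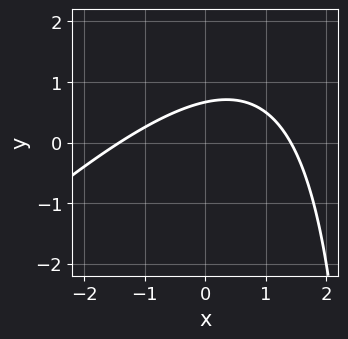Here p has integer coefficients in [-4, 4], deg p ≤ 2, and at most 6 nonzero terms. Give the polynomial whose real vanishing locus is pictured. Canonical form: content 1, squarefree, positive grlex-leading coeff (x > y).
x^2 - x*y + 3*y - 2

First, degree: a generic line meets the curve in up to 2 points, so deg p = 2.
Finally, putting this together gives p.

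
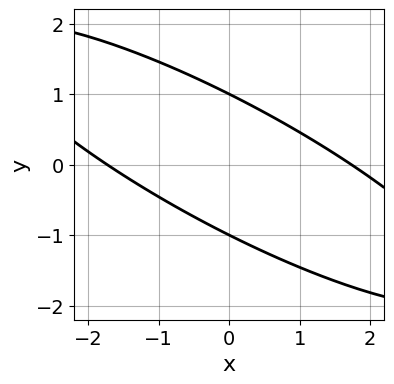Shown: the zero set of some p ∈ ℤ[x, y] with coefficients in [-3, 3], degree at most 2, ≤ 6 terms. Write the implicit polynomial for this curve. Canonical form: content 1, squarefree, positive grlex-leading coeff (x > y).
1. Degree: the shape is more complex than any degree-1 curve, so deg p = 2.
2. Reading off the gridlines: the y-axis gridline crossings are at y ∈ {-1, 1}.
3. Solving for integer coefficients yields p as stated.

x^2 + 3*x*y + 3*y^2 - 3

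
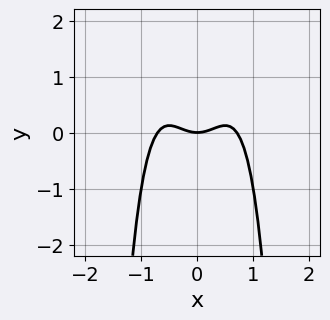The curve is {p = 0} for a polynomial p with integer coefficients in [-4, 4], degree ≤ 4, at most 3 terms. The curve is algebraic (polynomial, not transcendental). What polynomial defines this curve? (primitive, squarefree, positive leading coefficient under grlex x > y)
First, deg p = 4. A generic line meets the curve in up to 4 points.
Next, symmetries: mirror symmetry x ↦ −x ⇒ only even powers of x.
Then, observable constraints: it meets the y-axis at y = 0 (among the integer gridlines); it meets the x-axis at x = 0 (among the integer gridlines).
Finally, fitting integer coefficients to these (and the overall shape) gives p.

2*x^4 - x^2 + y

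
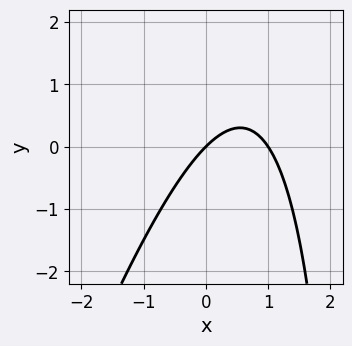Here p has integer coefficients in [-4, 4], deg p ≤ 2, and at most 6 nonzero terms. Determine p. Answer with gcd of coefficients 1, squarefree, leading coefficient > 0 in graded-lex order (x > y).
3*x^2 - x*y - 3*x + 3*y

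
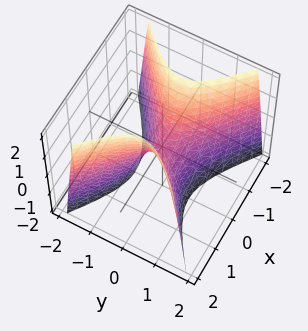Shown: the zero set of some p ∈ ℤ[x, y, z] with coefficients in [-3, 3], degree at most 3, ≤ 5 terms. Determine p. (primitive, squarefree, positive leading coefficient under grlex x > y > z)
The degree is 2 — a saddle surface; a quadric.
Symmetries: mirror symmetry y ↦ −y ⇒ only even powers of y; it's symmetric under x → −x, forcing even powers of x.
Observable constraints: it crosses the y-axis at the gridline y = 0; it meets the z-axis at z = 0 (among the integer gridlines).
Matching integer coefficients to the picture gives p.

2*x^2 - 3*y^2 - z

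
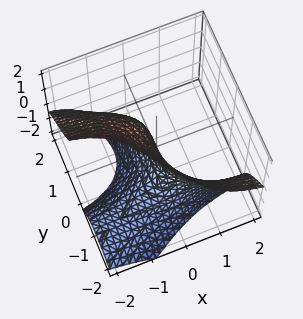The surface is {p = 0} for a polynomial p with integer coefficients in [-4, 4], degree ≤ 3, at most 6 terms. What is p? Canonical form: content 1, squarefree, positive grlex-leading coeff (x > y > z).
2*x*y*z - y^3 - z^2 - 3*x

First, deg p = 3. No degree-2 surface has this shape.
Next, against the integer gridlines: one x-axis crossing is at x = 0; one y-axis crossing is at y = 0; it crosses the z-axis at the gridline z = 0.
Finally, together with the visible shape, these determine p as stated.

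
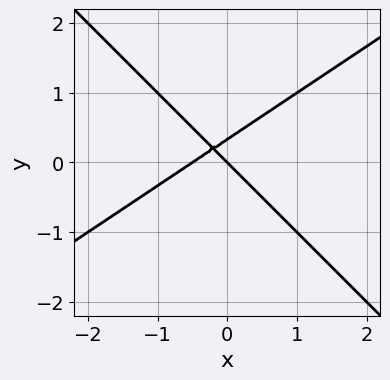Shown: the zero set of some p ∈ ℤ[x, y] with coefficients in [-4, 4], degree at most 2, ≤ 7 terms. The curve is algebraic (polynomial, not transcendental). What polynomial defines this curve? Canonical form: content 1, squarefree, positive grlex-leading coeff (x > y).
First, deg p = 2. The shape is more complex than any degree-1 curve.
Next, observable constraints: one x-axis crossing is at x = 0; it meets the y-axis at y = 0 (among the integer gridlines).
Finally, solving for integer coefficients yields p as stated.

2*x^2 - x*y - 3*y^2 + x + y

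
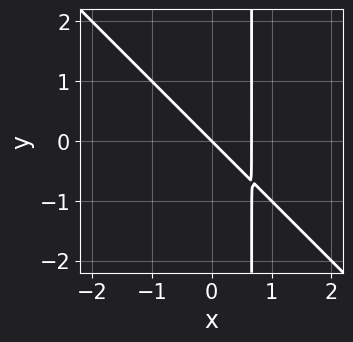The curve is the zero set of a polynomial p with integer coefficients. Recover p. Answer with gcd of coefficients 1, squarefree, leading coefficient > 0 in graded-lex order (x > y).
3*x^2 + 3*x*y - 2*x - 2*y

(a) Degree: the shape is more complex than any degree-1 curve, so deg p = 2.
(b) From the visible intercepts: it crosses the x-axis at the gridline x = 0; one y-axis crossing is at y = 0.
(c) Together with the visible shape, these determine p as stated.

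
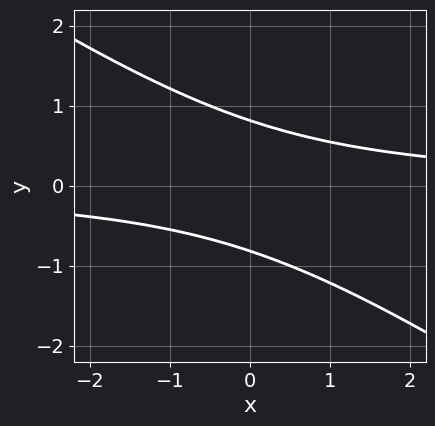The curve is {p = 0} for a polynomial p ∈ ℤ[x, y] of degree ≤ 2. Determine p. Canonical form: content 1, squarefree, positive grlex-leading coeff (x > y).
1. The degree is 2 — a generic line meets the curve in up to 2 points.
2. Observable constraints: the curve avoids every integer x-axis point in the box.
3. Matching integer coefficients to the picture gives p.

2*x*y + 3*y^2 - 2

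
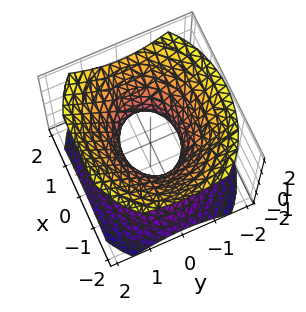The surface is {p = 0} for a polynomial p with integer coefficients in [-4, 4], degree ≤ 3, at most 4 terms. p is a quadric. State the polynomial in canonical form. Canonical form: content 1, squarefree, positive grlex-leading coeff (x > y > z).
1. Degree: an hourglass — one-sheet hyperboloid; a quadric, so deg p = 2.
2. Symmetries: it's symmetric under x → −x, forcing even powers of x; it's symmetric under y → −y, forcing even powers of y; it's symmetric under z → −z, forcing even powers of z.
3. From the visible intercepts: the surface avoids every integer z-axis point in the box; the x-axis gridline crossings are at x ∈ {-1, 1}.
4. Fitting integer coefficients to these (and the overall shape) gives p.

2*x^2 + 3*y^2 - 3*z^2 - 2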